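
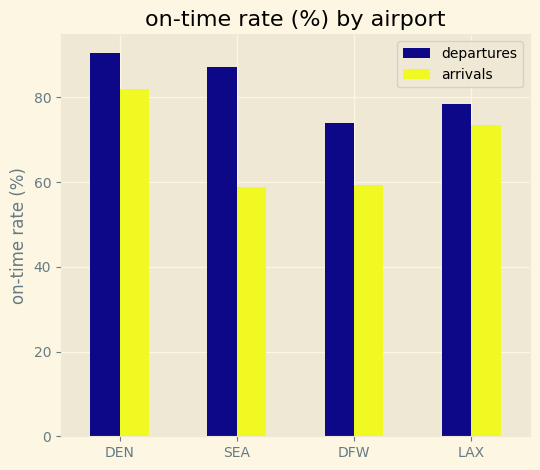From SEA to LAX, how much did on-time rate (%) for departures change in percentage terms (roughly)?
SEA ≈ 90, LAX ≈ 80; (80 − 90) / 90 ≈ -11.1%.

≈ -11.1%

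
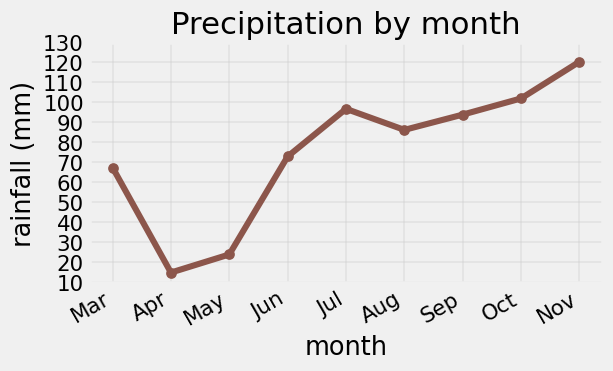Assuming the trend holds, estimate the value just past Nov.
Last three: 90, 100, 120 → slope ≈ 15/step → next ≈ 135.

≈ 135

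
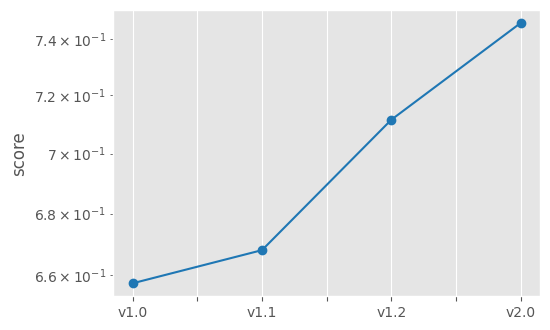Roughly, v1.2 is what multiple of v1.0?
v1.2 ≈ 0.71, v1.0 ≈ 0.66; 0.71/0.66 ≈ 1.08.

≈ 1.08×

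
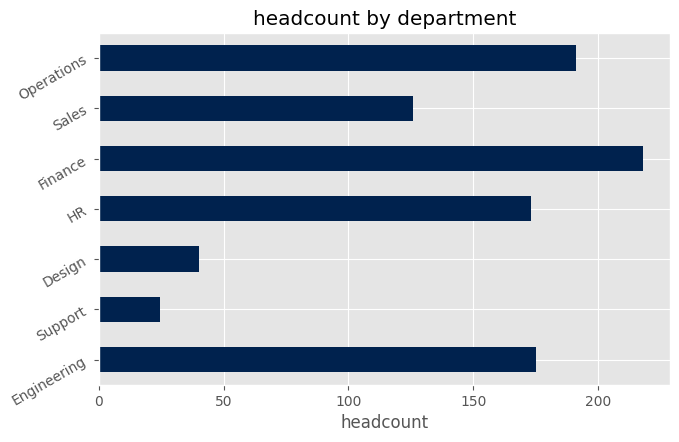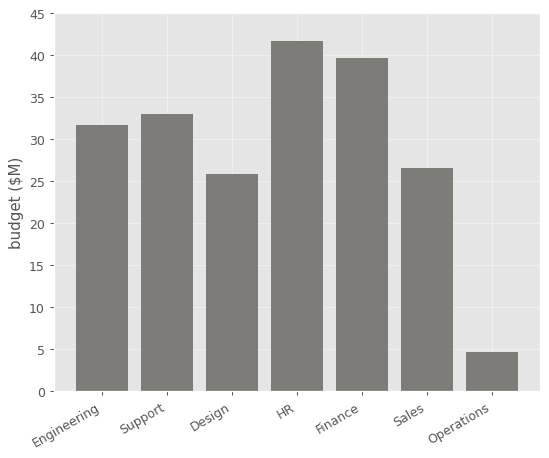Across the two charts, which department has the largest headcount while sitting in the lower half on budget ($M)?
Chart 2 median budget ($M) ≈ 30; below-median departments: Design, Sales, Operations. Among those, Operations has the highest headcount (≈ 200).

Operations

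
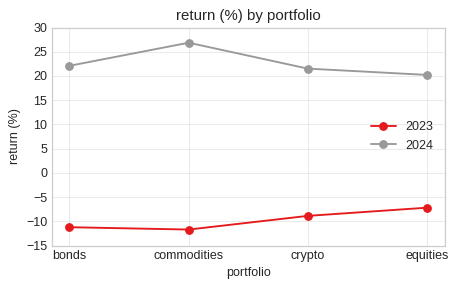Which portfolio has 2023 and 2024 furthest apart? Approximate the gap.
commodities: 2023 ≈ -10, 2024 ≈ 25 → gap ≈ 35. Next-largest (bonds) is only ≈ 30.

commodities, ≈ 35 %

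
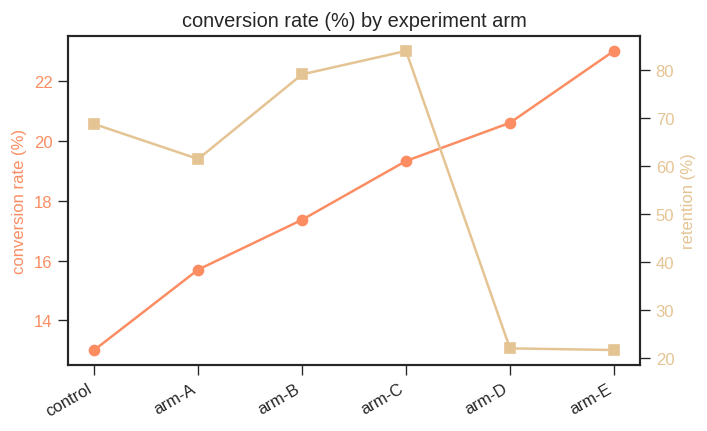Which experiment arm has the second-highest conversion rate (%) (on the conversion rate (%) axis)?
Top 3 (on the conversion rate (%) axis): arm-E ≈ 23, arm-D ≈ 21, arm-C ≈ 19.

arm-D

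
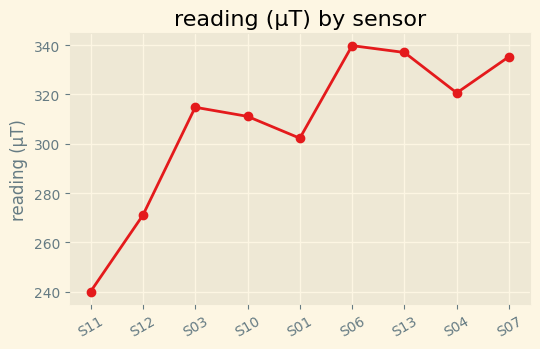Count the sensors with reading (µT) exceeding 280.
7

Above 280: S03, S10, S01, S06, S13, S04, S07.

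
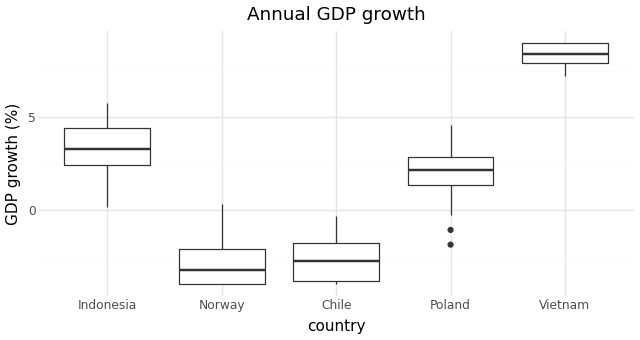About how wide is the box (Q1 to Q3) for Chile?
≈ 2

Q3 ≈ -2, Q1 ≈ -4; IQR ≈ 2.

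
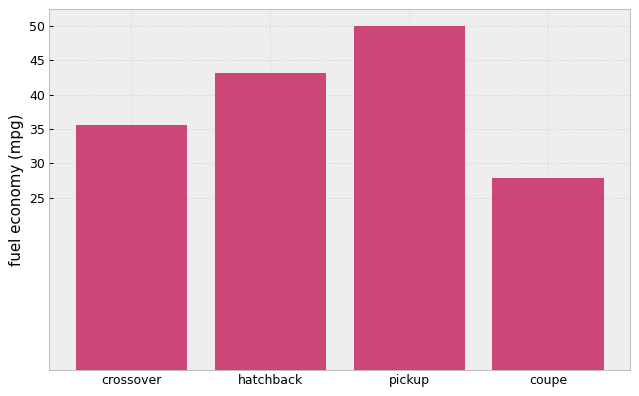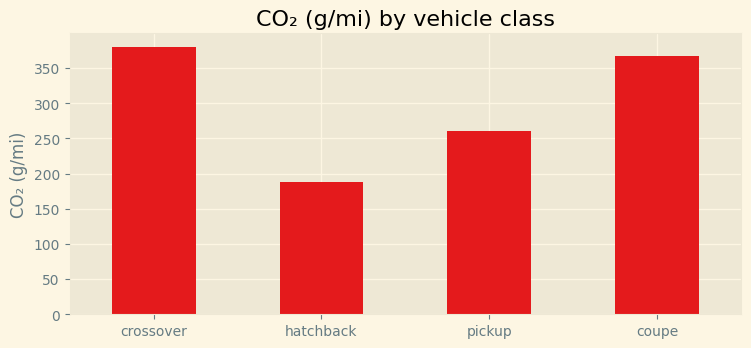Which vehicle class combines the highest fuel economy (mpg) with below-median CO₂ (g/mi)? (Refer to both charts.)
Chart 2 median CO₂ (g/mi) ≈ 300; below-median vehicle classes: hatchback, pickup. Among those, pickup has the highest fuel economy (mpg) (≈ 50).

pickup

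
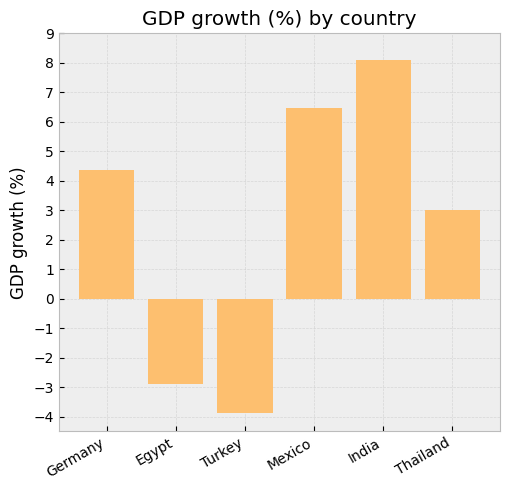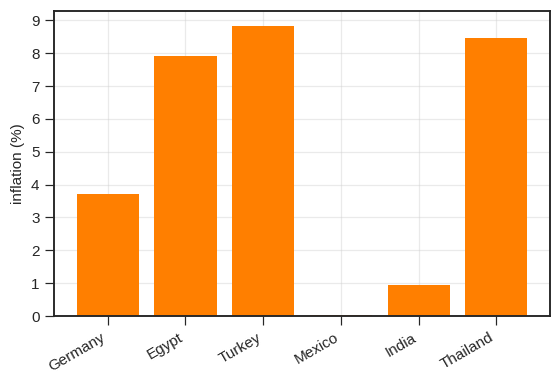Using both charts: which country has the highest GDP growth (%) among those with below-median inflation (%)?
Chart 2 median inflation (%) ≈ 6; below-median countries: Germany, Mexico, India. Among those, India has the highest GDP growth (%) (≈ 8).

India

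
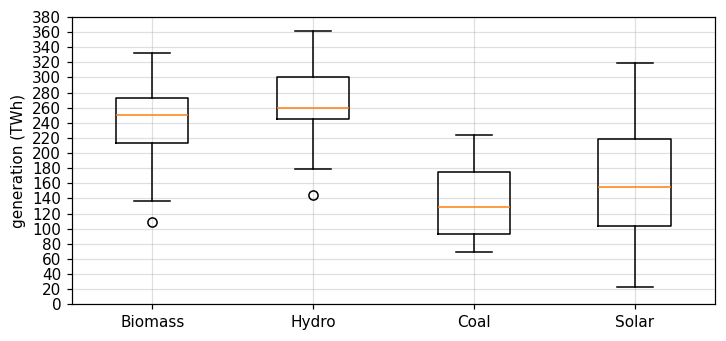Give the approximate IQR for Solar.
Q3 ≈ 220, Q1 ≈ 100; IQR ≈ 120.

≈ 120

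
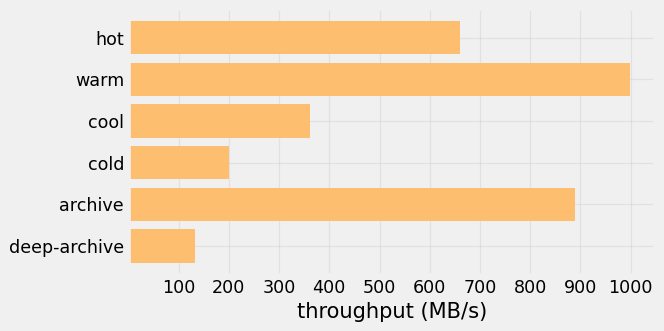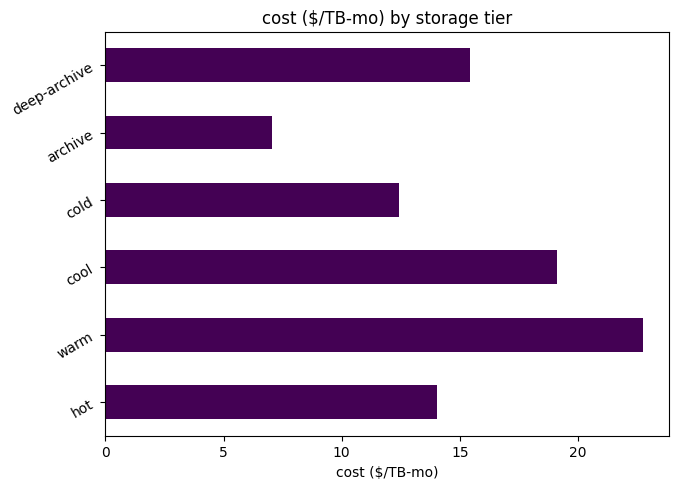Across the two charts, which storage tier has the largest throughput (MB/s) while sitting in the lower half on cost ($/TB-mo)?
Chart 2 median cost ($/TB-mo) ≈ 15; below-median storage tiers: hot, cold, archive. Among those, archive has the highest throughput (MB/s) (≈ 900).

archive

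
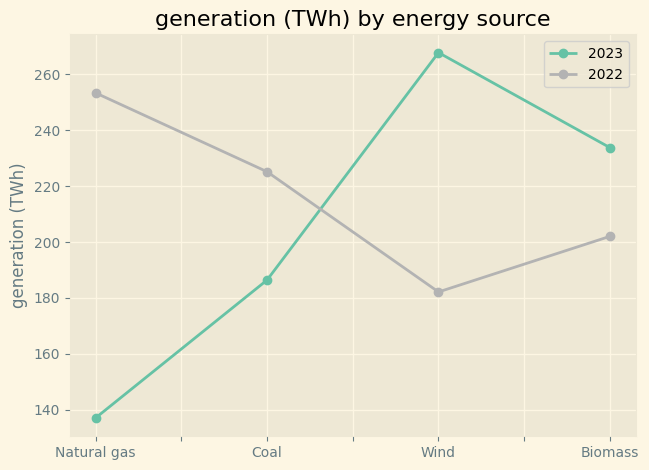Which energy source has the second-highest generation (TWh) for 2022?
Top 3 for 2022: Natural gas ≈ 260, Coal ≈ 220, Biomass ≈ 200.

Coal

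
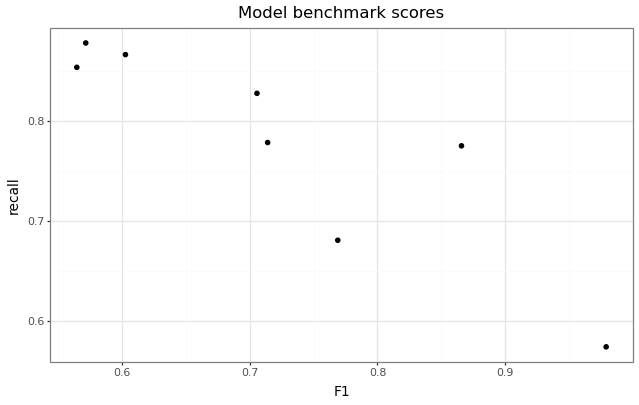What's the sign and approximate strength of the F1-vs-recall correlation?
Points are negatively correlated; strong (|r| ≈ 0.9).

negative, strong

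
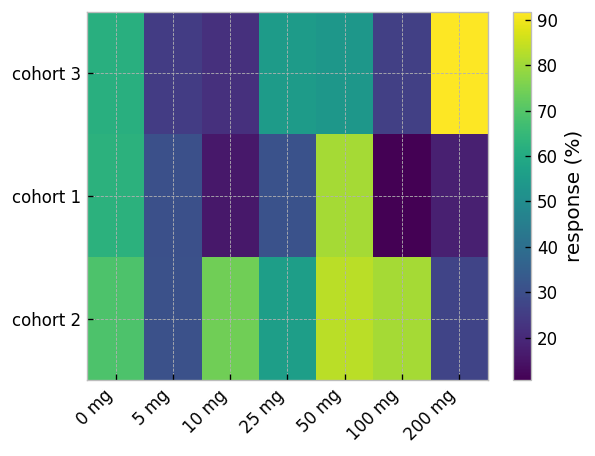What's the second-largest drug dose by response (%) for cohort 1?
0 mg

Top 3 for cohort 1: 50 mg ≈ 80, 0 mg ≈ 60, 25 mg ≈ 30.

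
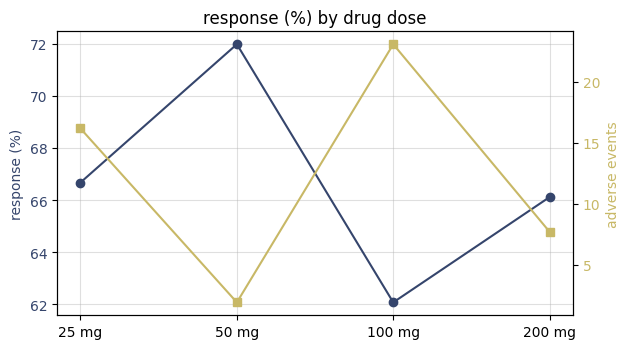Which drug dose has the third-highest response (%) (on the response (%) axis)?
Top 4 (on the response (%) axis): 50 mg ≈ 72, 25 mg ≈ 67, 200 mg ≈ 66, 100 mg ≈ 62.

200 mg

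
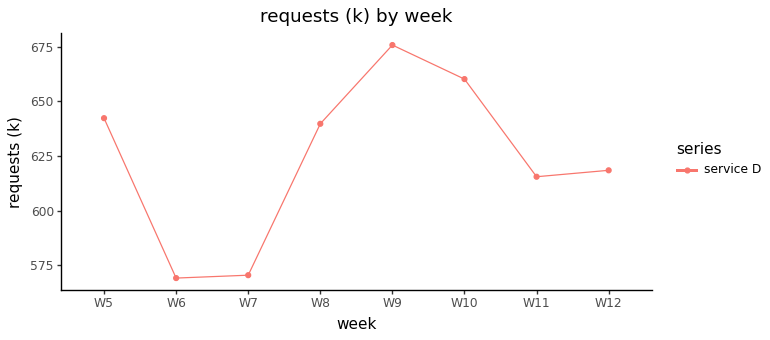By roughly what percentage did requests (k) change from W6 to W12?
≈ +8.8%

W6 ≈ 570, W12 ≈ 620; (620 − 570) / 570 ≈ +8.8%.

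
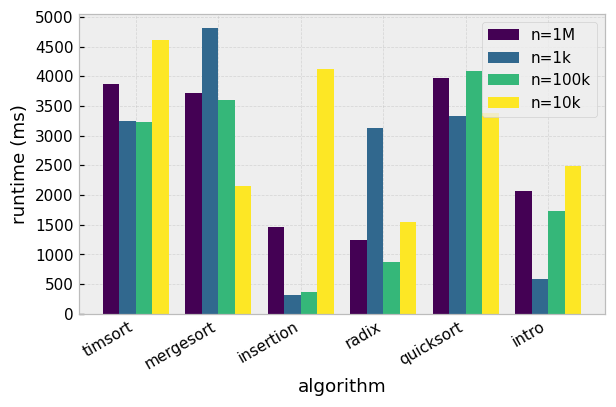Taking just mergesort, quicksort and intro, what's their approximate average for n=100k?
(3500 + 4000 + 1500) / 3 ≈ 3000.

≈ 3000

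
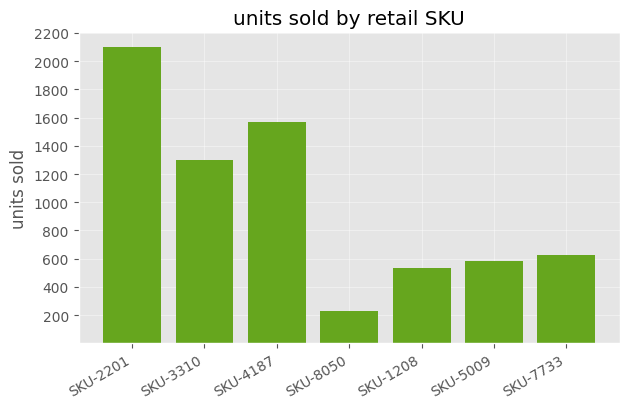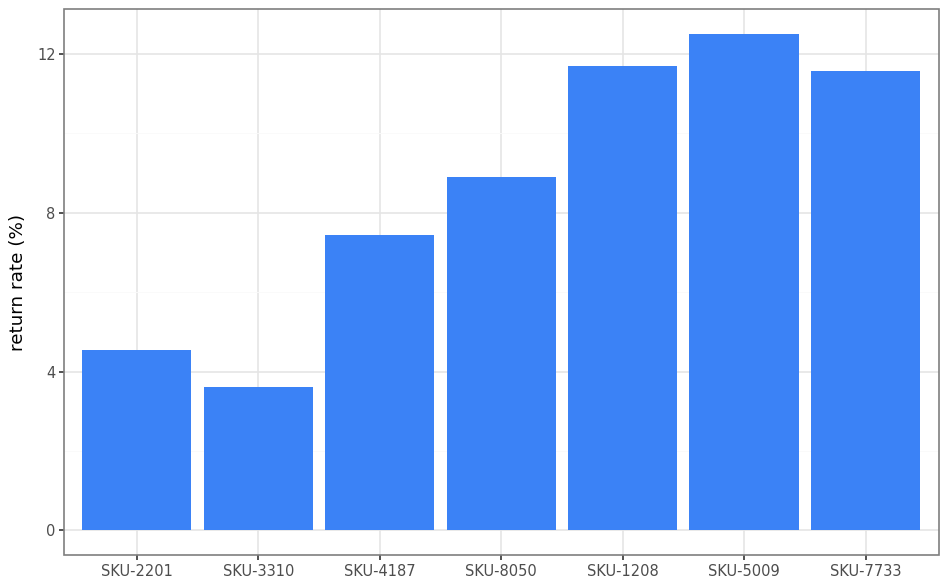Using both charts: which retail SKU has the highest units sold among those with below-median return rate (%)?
SKU-2201

Chart 2 median return rate (%) ≈ 8; below-median retail SKUs: SKU-2201, SKU-3310, SKU-4187. Among those, SKU-2201 has the highest units sold (≈ 2000).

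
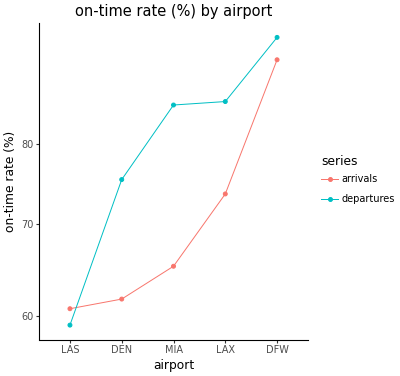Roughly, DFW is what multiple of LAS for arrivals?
≈ 1.5×

DFW ≈ 90, LAS ≈ 60; 90/60 ≈ 1.5.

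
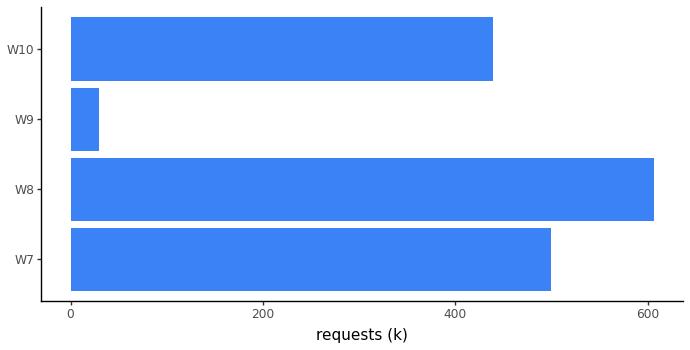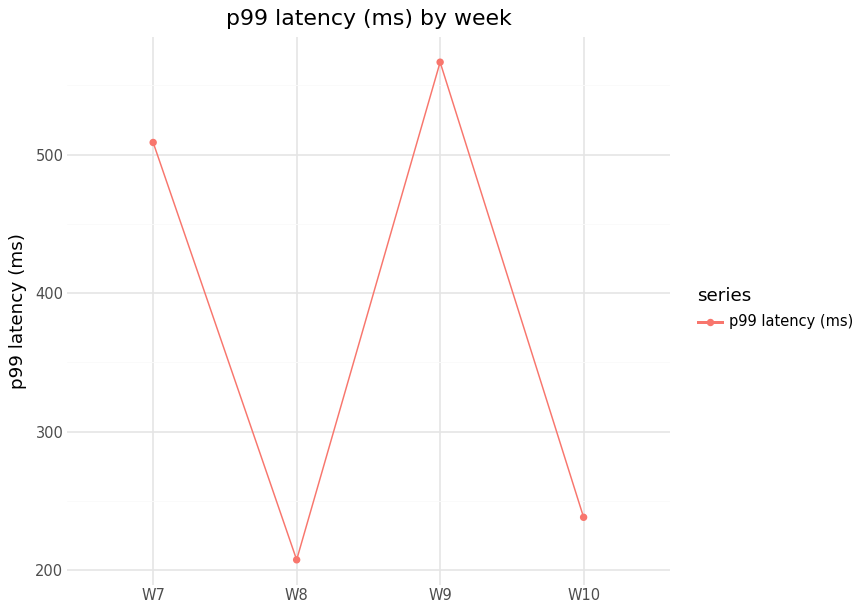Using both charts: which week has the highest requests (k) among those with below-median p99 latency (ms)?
Chart 2 median p99 latency (ms) ≈ 400; below-median weeks: W8, W10. Among those, W8 has the highest requests (k) (≈ 600).

W8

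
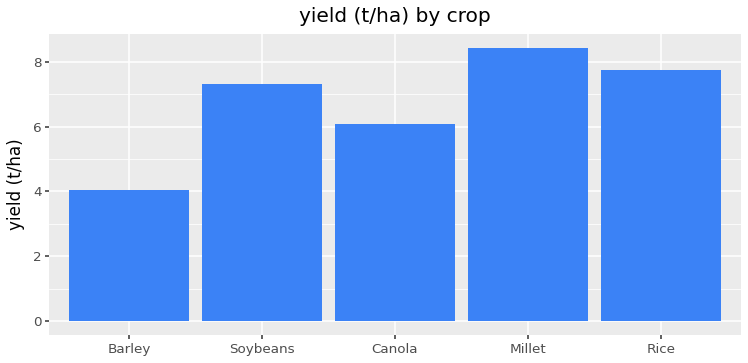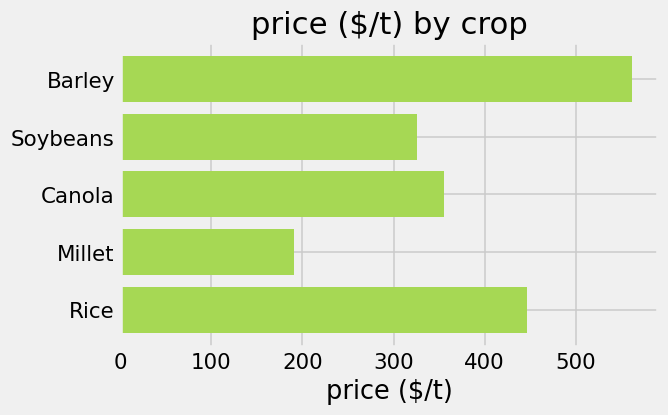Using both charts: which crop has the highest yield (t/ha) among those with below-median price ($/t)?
Millet

Chart 2 median price ($/t) ≈ 400; below-median crops: Soybeans, Millet. Among those, Millet has the highest yield (t/ha) (≈ 8).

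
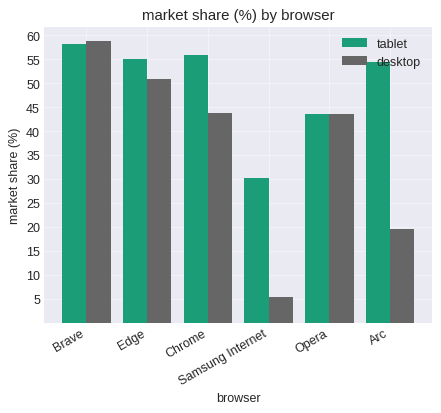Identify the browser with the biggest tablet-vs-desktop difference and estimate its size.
Arc: tablet ≈ 55, desktop ≈ 20 → gap ≈ 35. Next-largest (Samsung Internet) is only ≈ 25.

Arc, ≈ 35 %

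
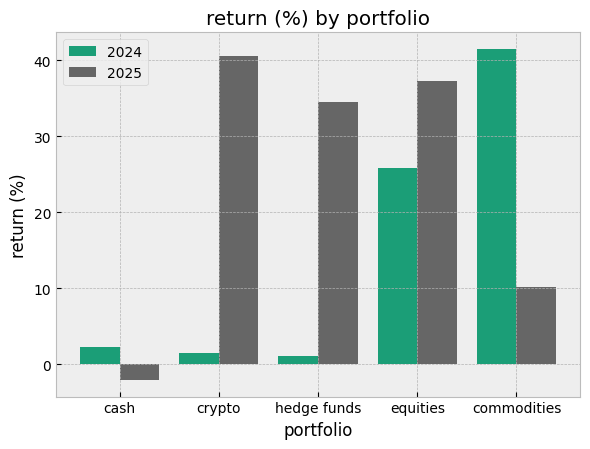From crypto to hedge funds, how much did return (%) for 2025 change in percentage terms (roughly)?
crypto ≈ 40, hedge funds ≈ 35; (35 − 40) / 40 ≈ -12.5%.

≈ -12.5%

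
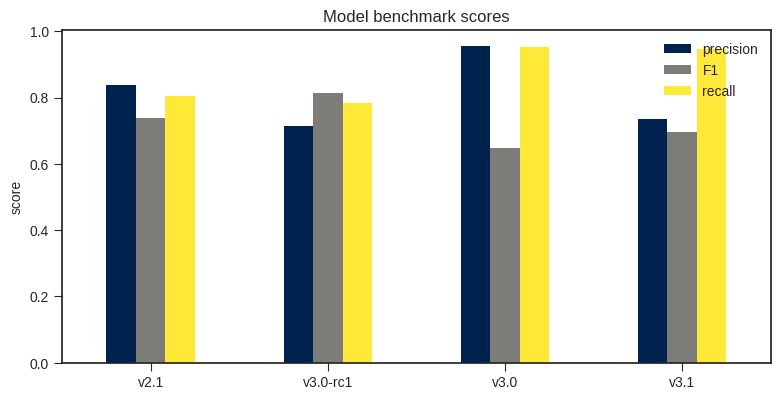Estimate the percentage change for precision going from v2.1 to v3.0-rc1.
≈ -12.5%

v2.1 ≈ 0.8, v3.0-rc1 ≈ 0.7; (0.7 − 0.8) / 0.8 ≈ -12.5%.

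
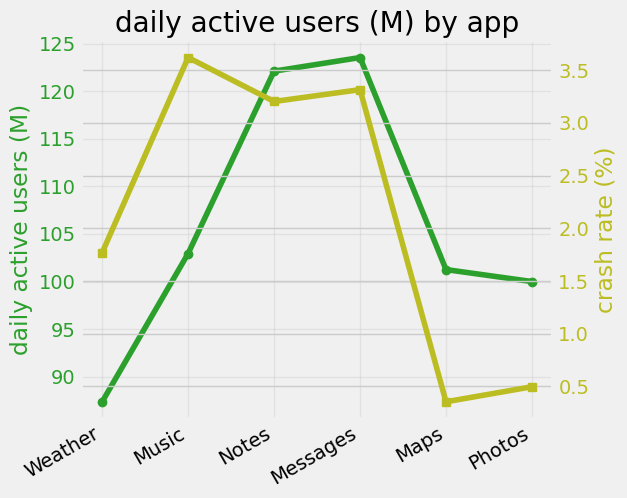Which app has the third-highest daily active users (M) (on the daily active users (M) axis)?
Music

Top 4 (on the daily active users (M) axis): Messages ≈ 125, Notes ≈ 120, Music ≈ 105, Maps ≈ 100.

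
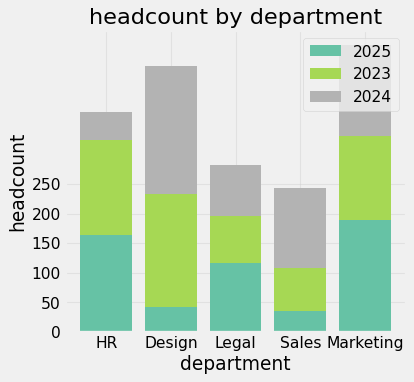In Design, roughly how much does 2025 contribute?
≈ 50

2025 top ≈ 50, bottom ≈ 0; segment ≈ 50.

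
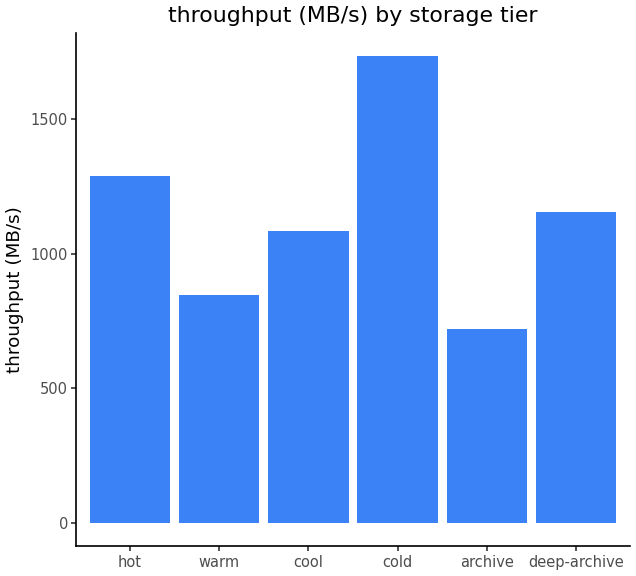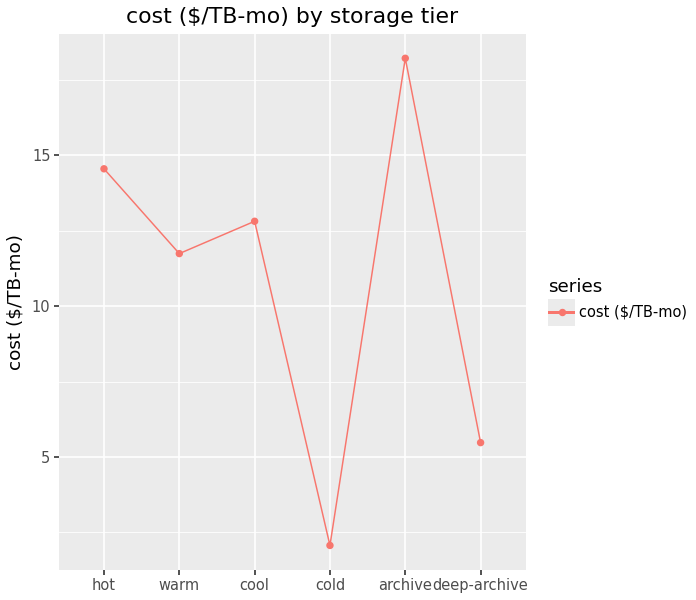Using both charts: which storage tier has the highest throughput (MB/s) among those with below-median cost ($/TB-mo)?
Chart 2 median cost ($/TB-mo) ≈ 12; below-median storage tiers: warm, cold, deep-archive. Among those, cold has the highest throughput (MB/s) (≈ 1800).

cold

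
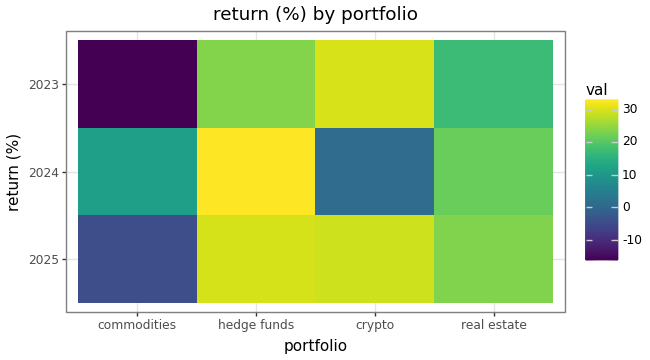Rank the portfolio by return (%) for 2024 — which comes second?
real estate

Top 3 for 2024: hedge funds ≈ 35, real estate ≈ 20, commodities ≈ 10.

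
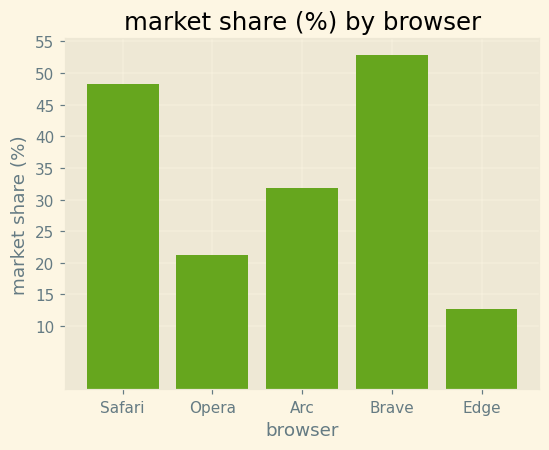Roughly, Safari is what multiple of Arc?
Safari ≈ 50, Arc ≈ 30; 50/30 ≈ 1.67.

≈ 1.67×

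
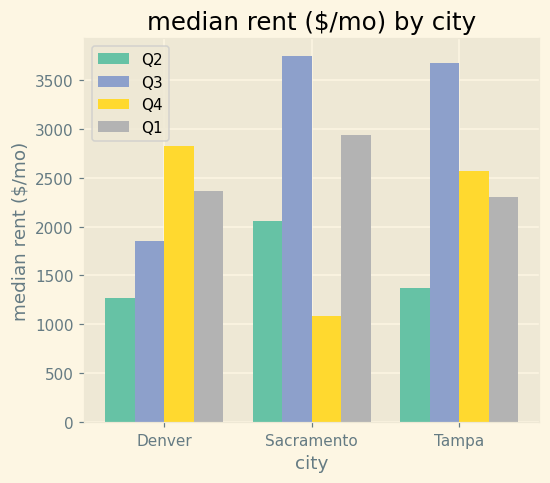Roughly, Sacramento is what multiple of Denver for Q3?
≈ 1.75×

Sacramento ≈ 3500, Denver ≈ 2000; 3500/2000 ≈ 1.75.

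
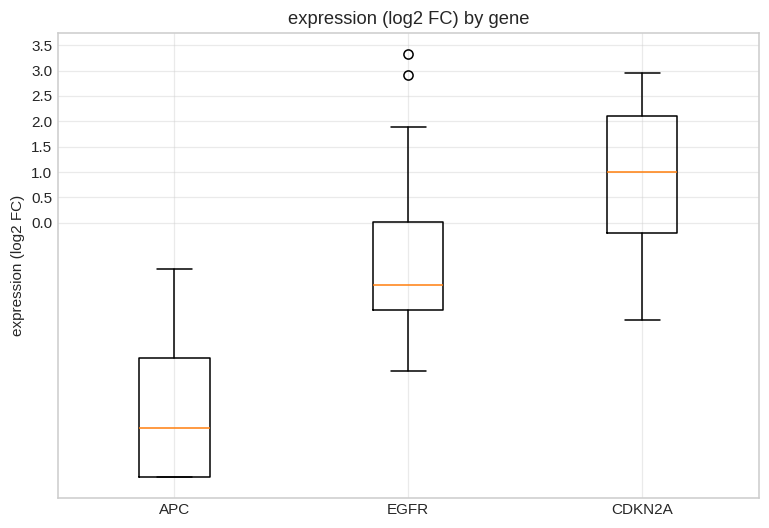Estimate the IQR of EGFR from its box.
≈ 1.5

Q3 ≈ 0.0, Q1 ≈ -1.5; IQR ≈ 1.5.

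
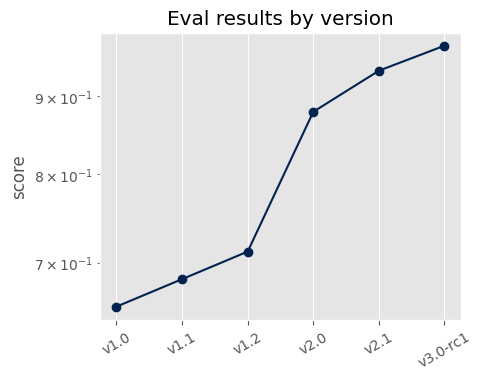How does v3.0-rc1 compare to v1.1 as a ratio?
≈ 1.36×

v3.0-rc1 ≈ 0.95, v1.1 ≈ 0.70; 0.95/0.70 ≈ 1.36.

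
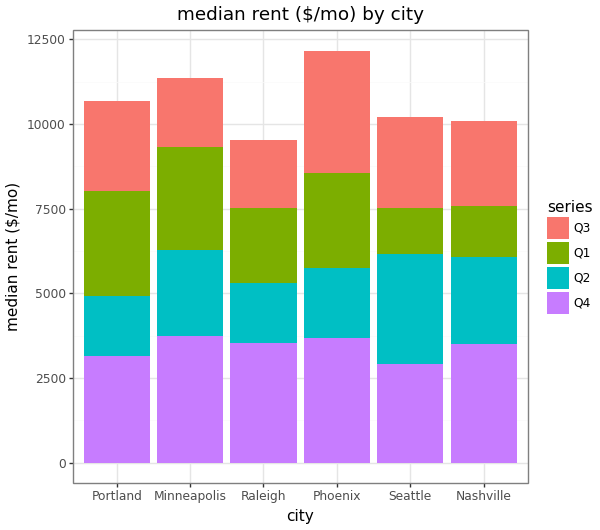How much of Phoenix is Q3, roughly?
≈ 4000

Q3 top ≈ 12000, bottom ≈ 8000; segment ≈ 4000.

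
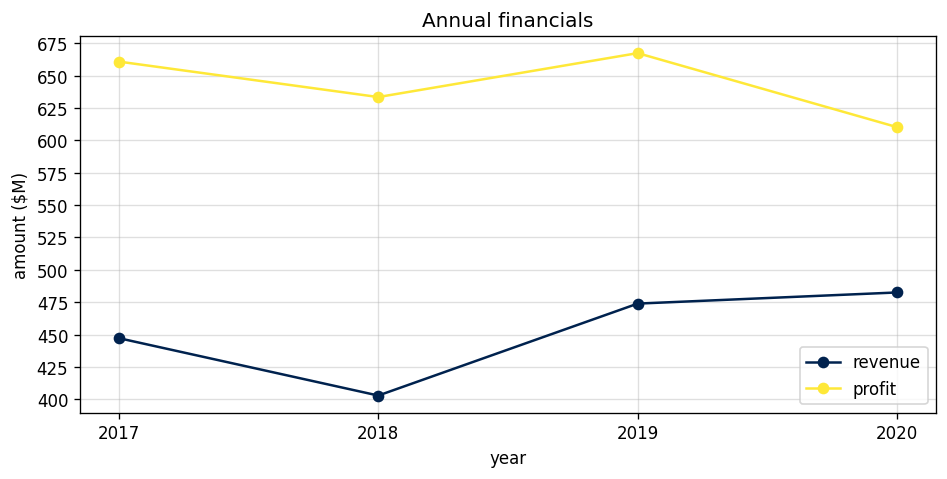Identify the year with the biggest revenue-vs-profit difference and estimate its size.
2018, ≈ 225 $M

2018: revenue ≈ 400, profit ≈ 625 → gap ≈ 225. Next-largest (2017) is only ≈ 200.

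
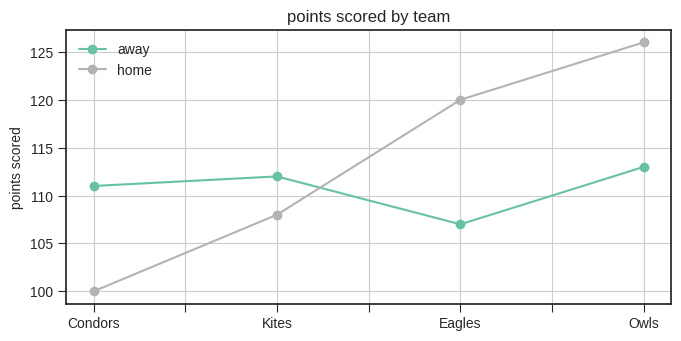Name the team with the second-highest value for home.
Eagles

Top 3 for home: Owls ≈ 125, Eagles ≈ 120, Kites ≈ 110.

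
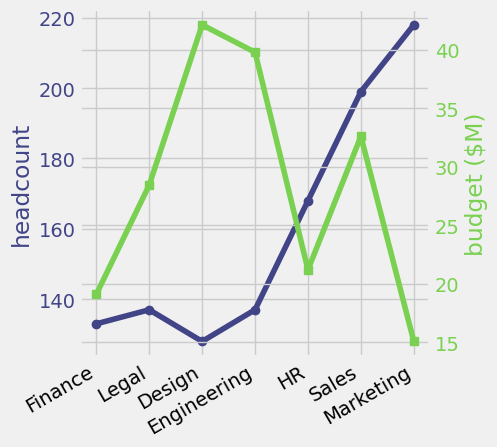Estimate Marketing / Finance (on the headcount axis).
≈ 1.69×

Marketing ≈ 220, Finance ≈ 130; 220/130 ≈ 1.69.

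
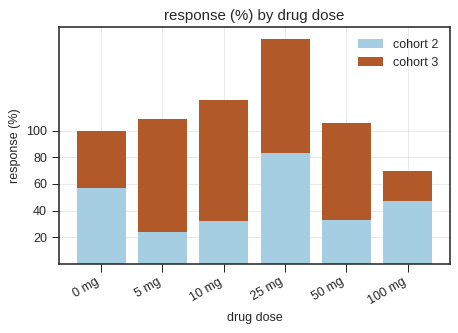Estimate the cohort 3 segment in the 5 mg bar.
≈ 80

cohort 3 top ≈ 100, bottom ≈ 20; segment ≈ 80.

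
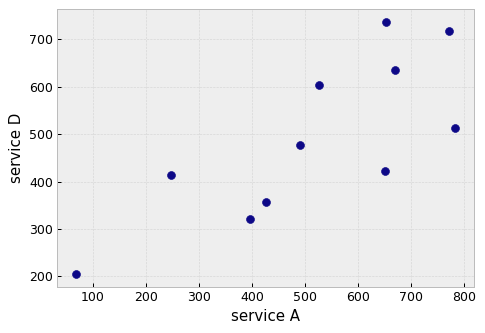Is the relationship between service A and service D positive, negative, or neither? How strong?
positive, strong

Points are positively correlated; strong (|r| ≈ 0.8).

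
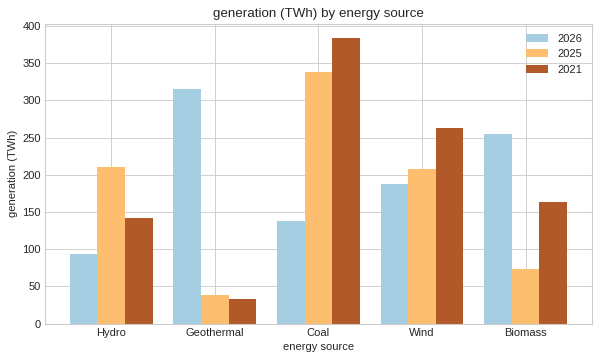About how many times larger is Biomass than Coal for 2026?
Biomass ≈ 250, Coal ≈ 150; 250/150 ≈ 1.67.

≈ 1.67×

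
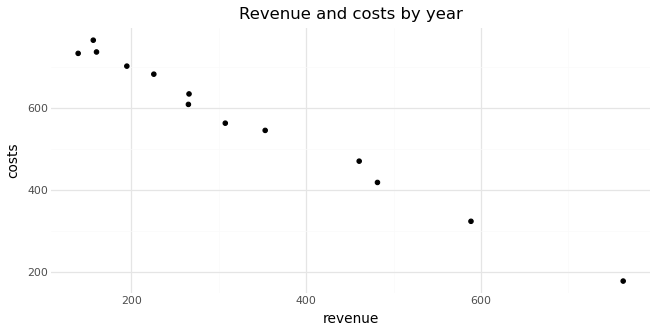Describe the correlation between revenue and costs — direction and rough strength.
Points are negatively correlated; strong (|r| ≈ 1.0).

negative, strong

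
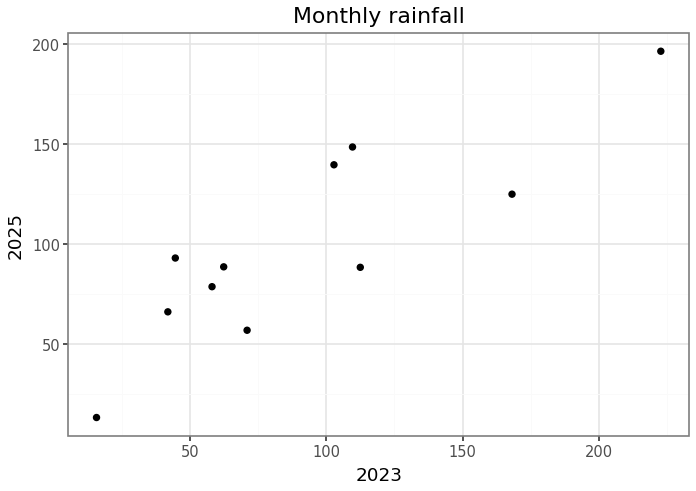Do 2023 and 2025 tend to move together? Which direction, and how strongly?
positive, strong

Points are positively correlated; strong (|r| ≈ 0.9).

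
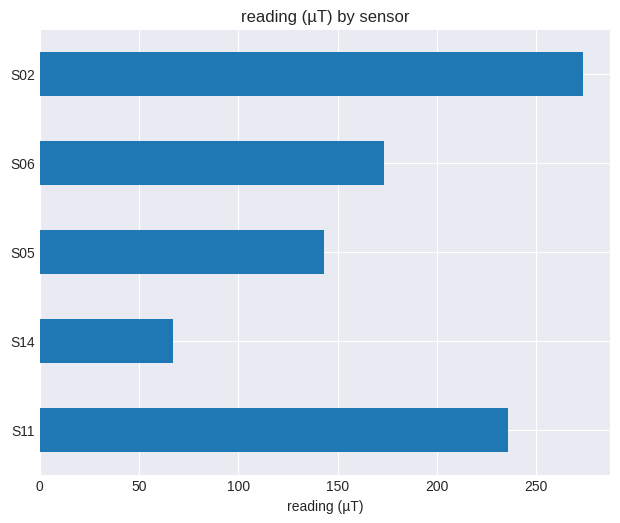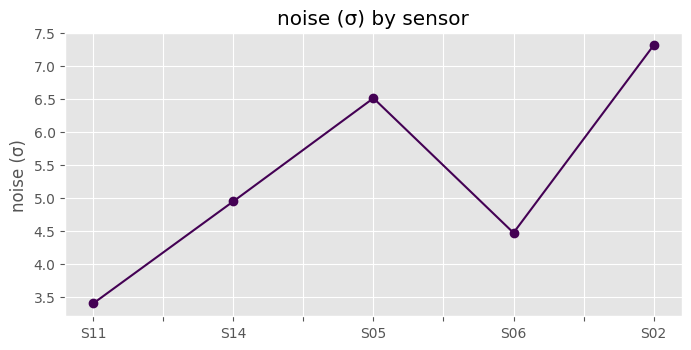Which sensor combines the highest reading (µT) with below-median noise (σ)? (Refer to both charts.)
S11

Chart 2 median noise (σ) ≈ 5; below-median sensors: S11, S06. Among those, S11 has the highest reading (µT) (≈ 250).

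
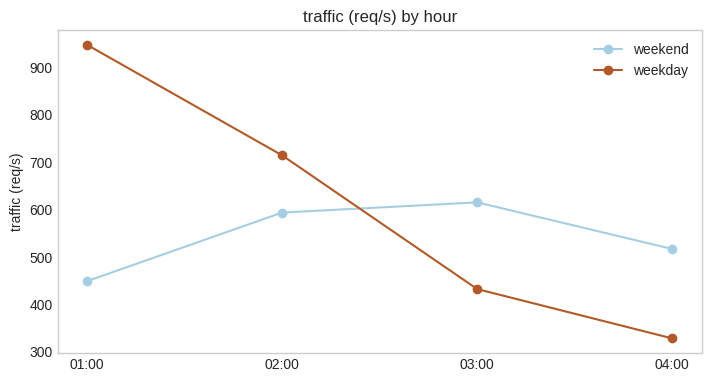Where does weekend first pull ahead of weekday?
03:00

02:00: weekend ≈ 600 vs weekday ≈ 700 (not yet); 03:00: weekend ≈ 600 vs weekday ≈ 400 (first crossover).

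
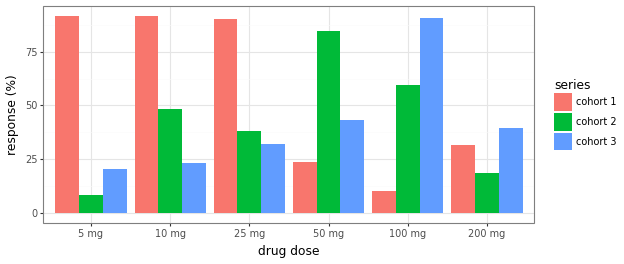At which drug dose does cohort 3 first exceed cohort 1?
50 mg

25 mg: cohort 3 ≈ 30 vs cohort 1 ≈ 90 (not yet); 50 mg: cohort 3 ≈ 40 vs cohort 1 ≈ 20 (first crossover).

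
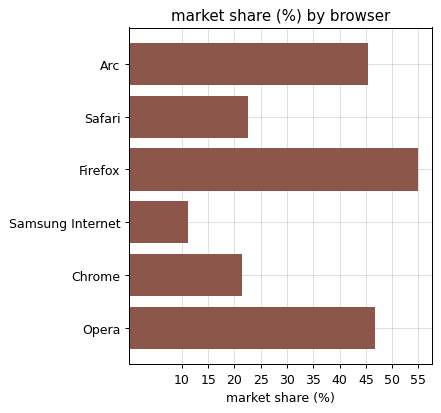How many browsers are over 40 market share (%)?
3

Above 40: Arc, Firefox, Opera.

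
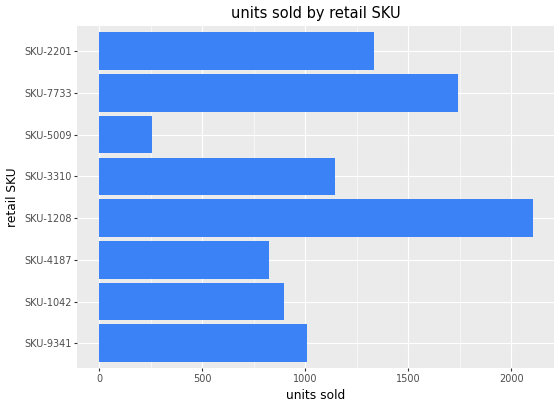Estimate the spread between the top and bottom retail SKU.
Max SKU-1208 ≈ 2200, min SKU-5009 ≈ 200; range ≈ 2000.

≈ 2000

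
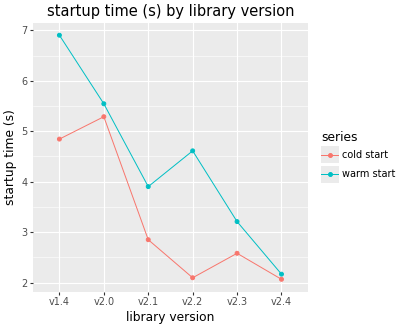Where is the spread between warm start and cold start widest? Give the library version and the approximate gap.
v2.2: warm start ≈ 4.5, cold start ≈ 2.0 → gap ≈ 2.5. Next-largest (v1.4) is only ≈ 2.0.

v2.2, ≈ 2.5 s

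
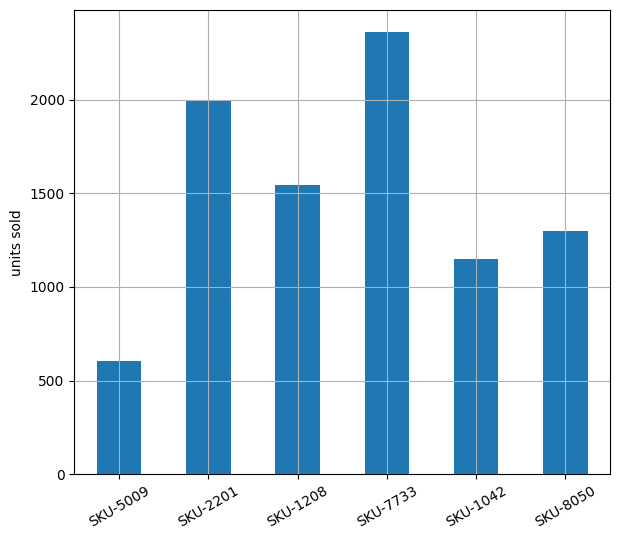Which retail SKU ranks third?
Top 4: SKU-7733 ≈ 2400, SKU-2201 ≈ 2000, SKU-1208 ≈ 1600, SKU-8050 ≈ 1200.

SKU-1208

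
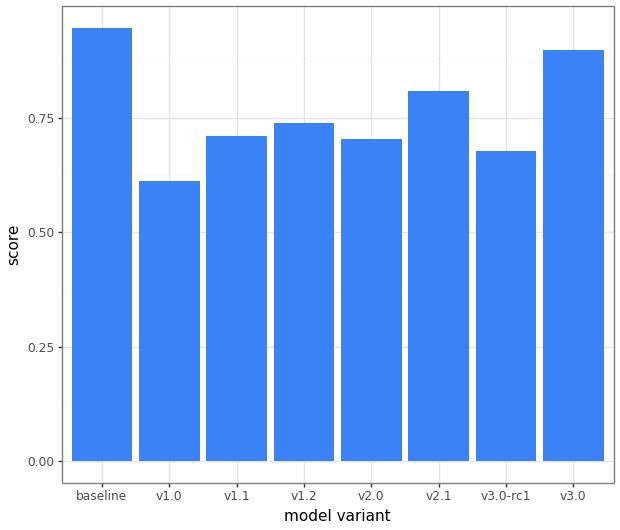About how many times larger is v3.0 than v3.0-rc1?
≈ 1.29×

v3.0 ≈ 0.9, v3.0-rc1 ≈ 0.7; 0.9/0.7 ≈ 1.29.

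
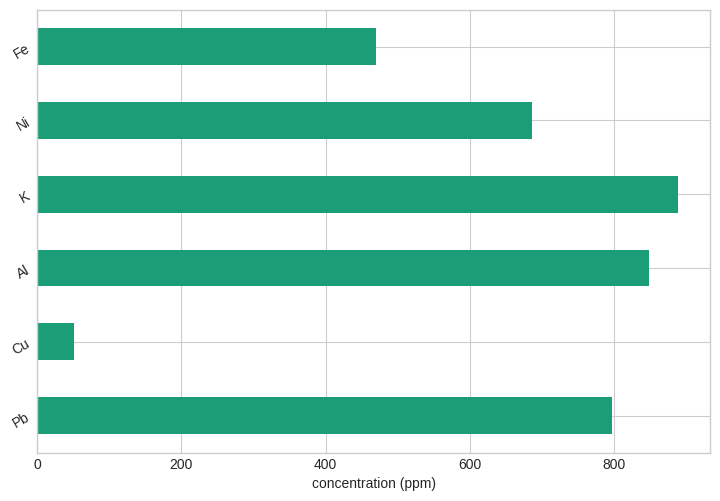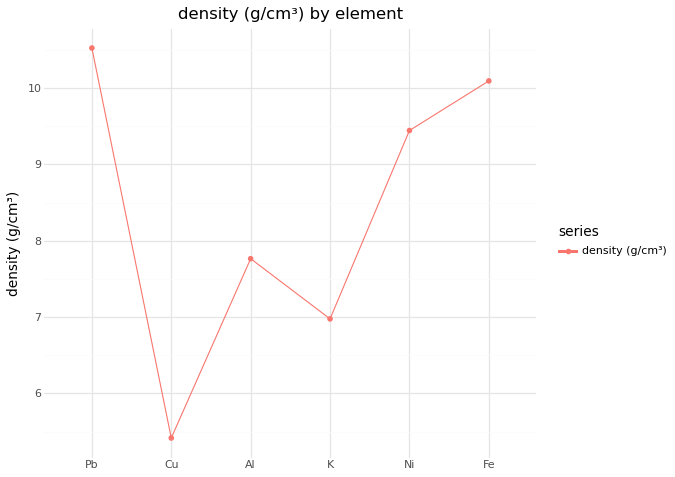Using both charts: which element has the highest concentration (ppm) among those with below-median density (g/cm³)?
K

Chart 2 median density (g/cm³) ≈ 9; below-median elements: Cu, Al, K. Among those, K has the highest concentration (ppm) (≈ 900).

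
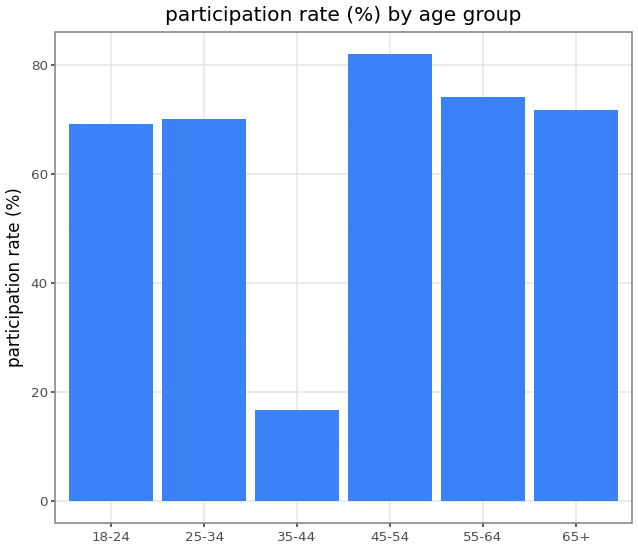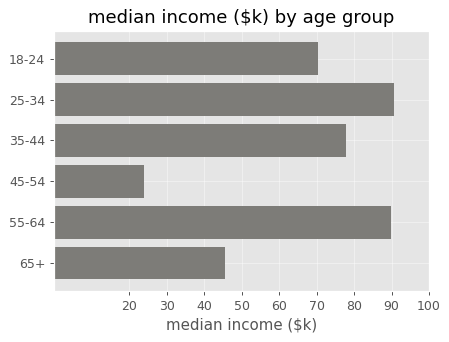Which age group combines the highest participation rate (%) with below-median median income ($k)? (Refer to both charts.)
Chart 2 median median income ($k) ≈ 70; below-median age groups: 18-24, 45-54, 65+. Among those, 45-54 has the highest participation rate (%) (≈ 80).

45-54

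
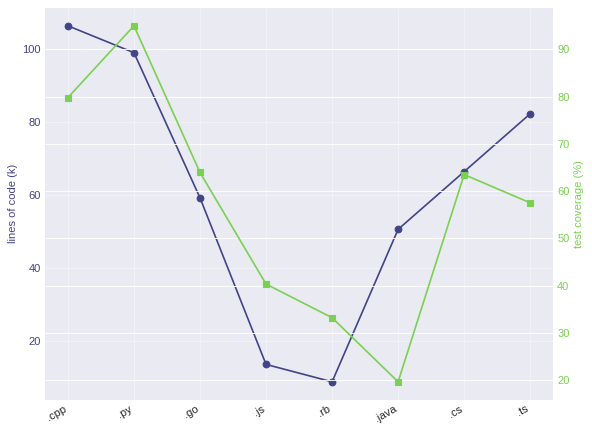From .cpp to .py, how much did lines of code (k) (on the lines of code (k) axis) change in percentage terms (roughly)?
≈ -9.1%

.cpp ≈ 110, .py ≈ 100; (100 − 110) / 110 ≈ -9.1%.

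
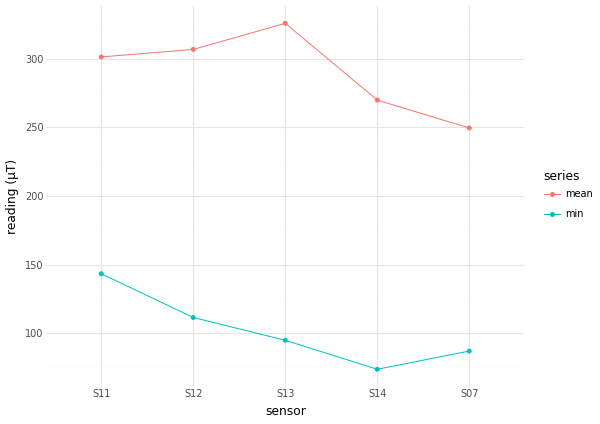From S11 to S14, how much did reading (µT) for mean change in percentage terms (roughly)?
≈ -8.3%

S11 ≈ 300, S14 ≈ 275; (275 − 300) / 300 ≈ -8.3%.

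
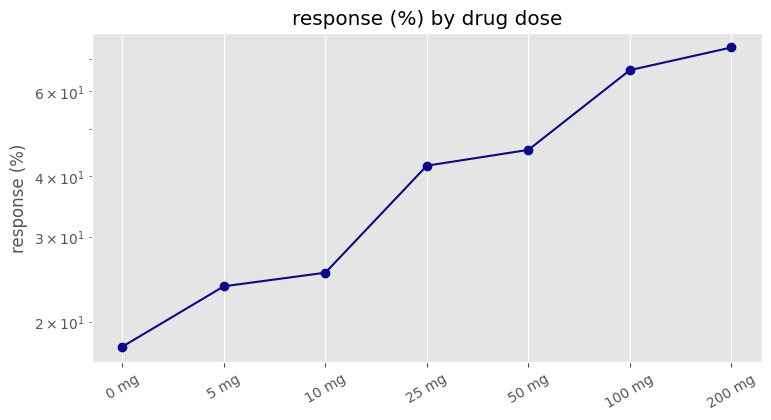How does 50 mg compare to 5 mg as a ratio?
≈ 1.8×

50 mg ≈ 45, 5 mg ≈ 25; 45/25 ≈ 1.8.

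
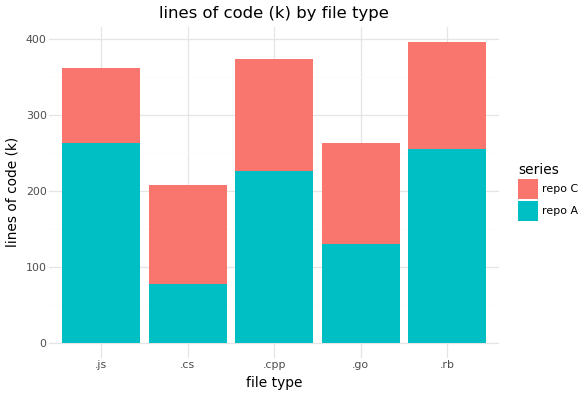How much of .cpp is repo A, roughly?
≈ 250

repo A top ≈ 250, bottom ≈ 0; segment ≈ 250.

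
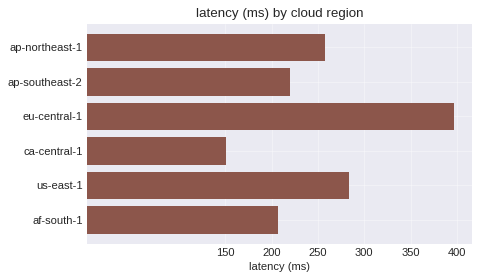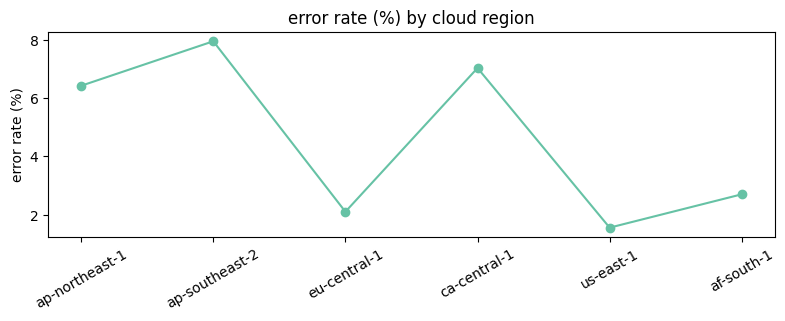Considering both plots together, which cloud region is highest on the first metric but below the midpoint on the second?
eu-central-1

Chart 2 median error rate (%) ≈ 5; below-median cloud regions: eu-central-1, us-east-1, af-south-1. Among those, eu-central-1 has the highest latency (ms) (≈ 400).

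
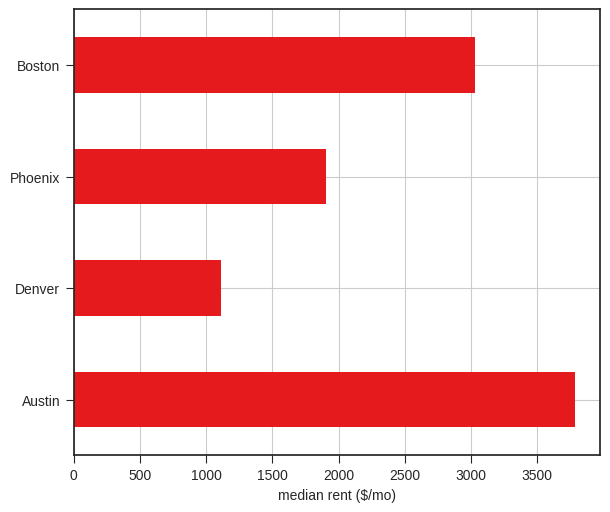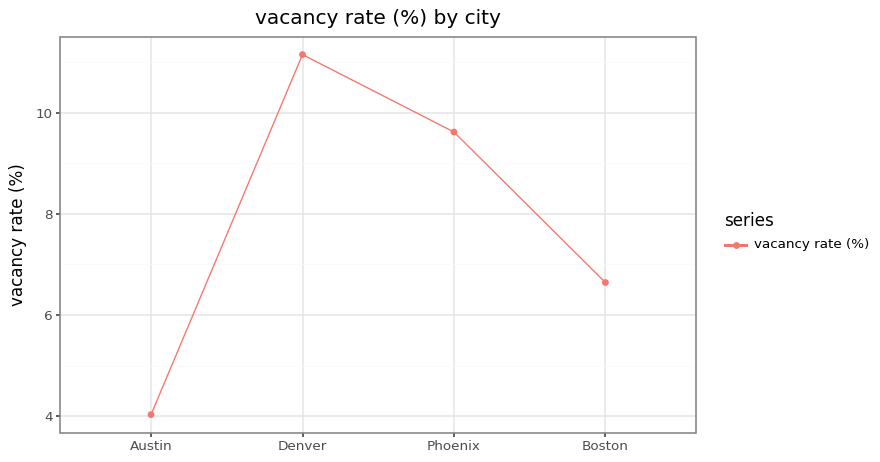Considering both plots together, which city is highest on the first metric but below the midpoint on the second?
Austin

Chart 2 median vacancy rate (%) ≈ 8; below-median cities: Austin, Boston. Among those, Austin has the highest median rent ($/mo) (≈ 4000).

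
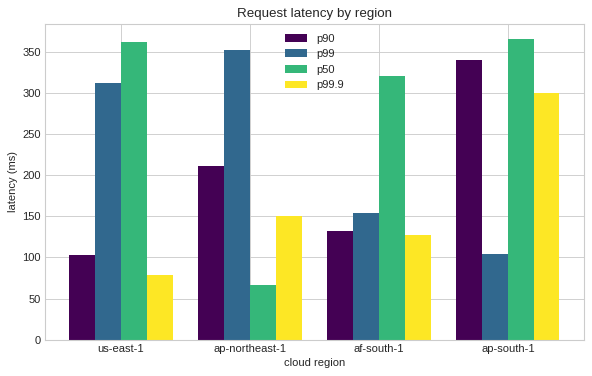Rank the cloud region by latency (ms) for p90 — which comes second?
ap-northeast-1

Top 3 for p90: ap-south-1 ≈ 350, ap-northeast-1 ≈ 200, af-south-1 ≈ 150.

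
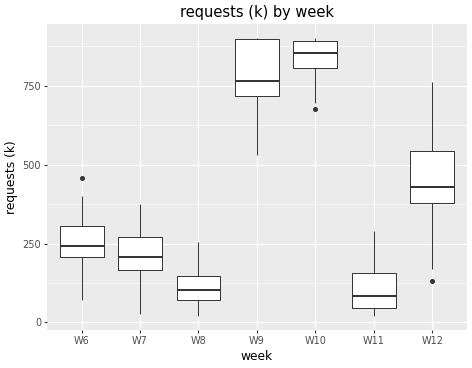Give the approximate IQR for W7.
Q3 ≈ 300, Q1 ≈ 200; IQR ≈ 100.

≈ 100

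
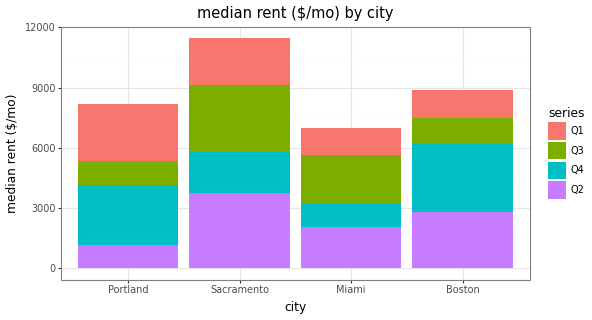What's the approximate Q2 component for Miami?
≈ 2000

Q2 top ≈ 2000, bottom ≈ 0; segment ≈ 2000.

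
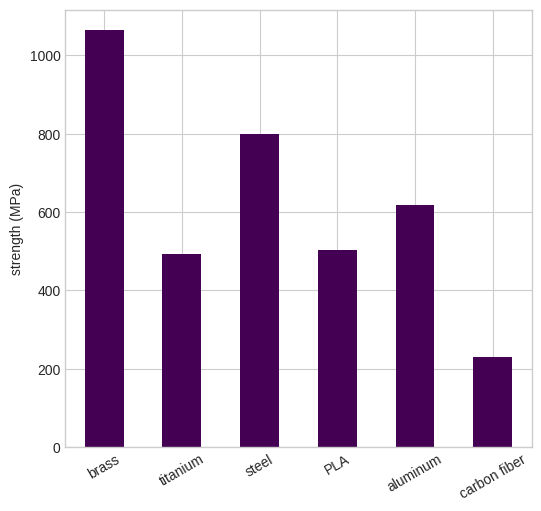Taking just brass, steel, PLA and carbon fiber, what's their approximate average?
≈ 650

(1100 + 800 + 500 + 200) / 4 ≈ 650.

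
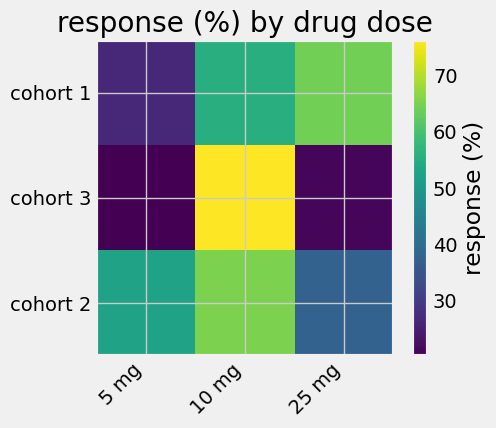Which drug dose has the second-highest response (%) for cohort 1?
Top 3 for cohort 1: 25 mg ≈ 65, 10 mg ≈ 55, 5 mg ≈ 25.

10 mg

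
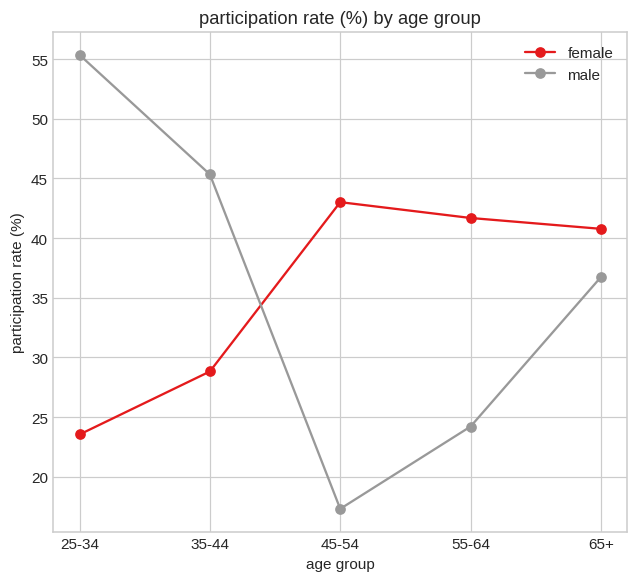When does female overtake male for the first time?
35-44: female ≈ 30 vs male ≈ 45 (not yet); 45-54: female ≈ 45 vs male ≈ 15 (first crossover).

45-54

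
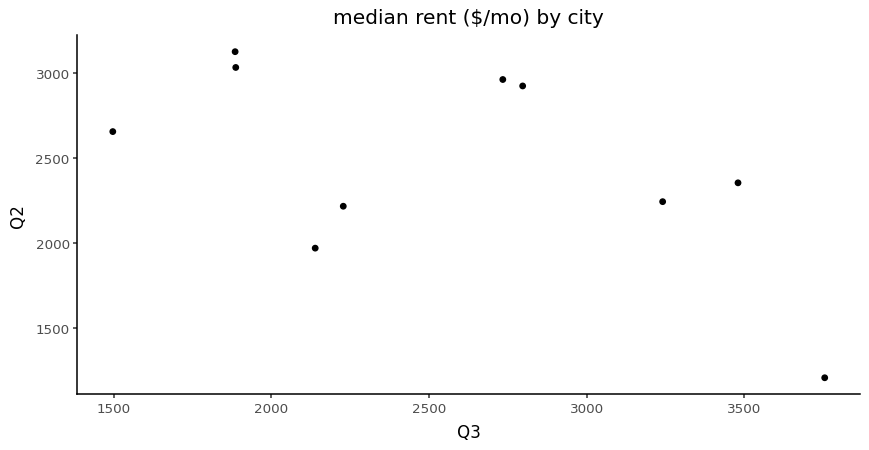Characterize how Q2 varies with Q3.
negative, moderate

Points are negatively correlated; moderate (|r| ≈ 0.6).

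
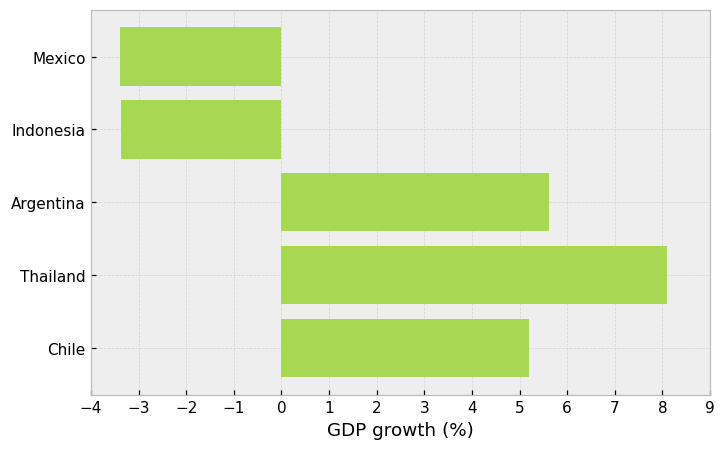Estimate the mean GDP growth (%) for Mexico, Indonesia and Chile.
(-3 + -3 + 5) / 3 ≈ 0.

≈ 0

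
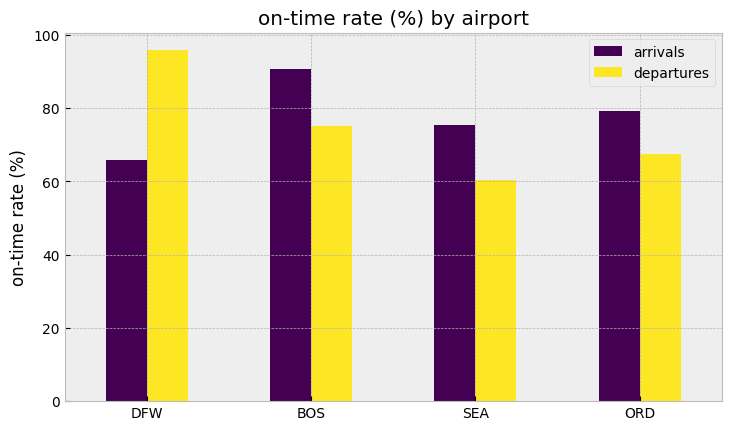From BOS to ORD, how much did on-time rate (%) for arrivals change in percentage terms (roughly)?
BOS ≈ 90, ORD ≈ 80; (80 − 90) / 90 ≈ -11.1%.

≈ -11.1%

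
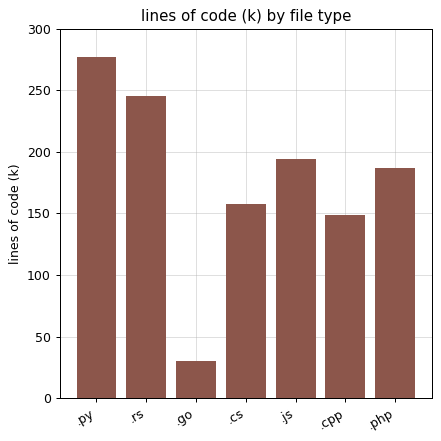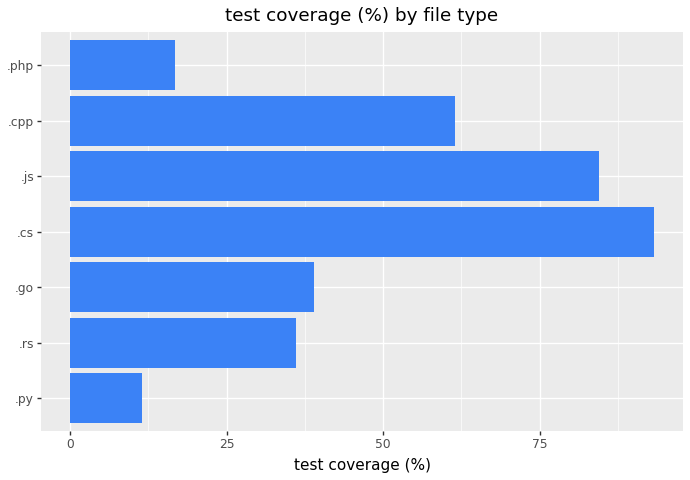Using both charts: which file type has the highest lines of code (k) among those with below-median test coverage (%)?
.py

Chart 2 median test coverage (%) ≈ 40; below-median file types: .py, .rs, .php. Among those, .py has the highest lines of code (k) (≈ 300).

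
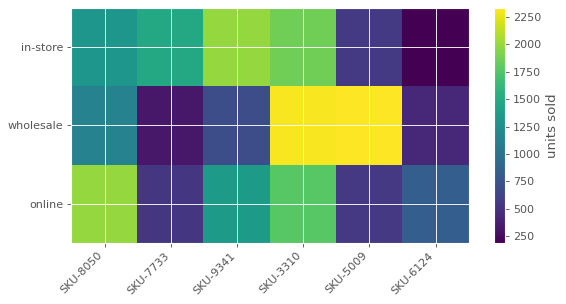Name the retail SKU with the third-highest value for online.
Top 4 for online: SKU-8050 ≈ 2000, SKU-3310 ≈ 1800, SKU-9341 ≈ 1400, SKU-6124 ≈ 800.

SKU-9341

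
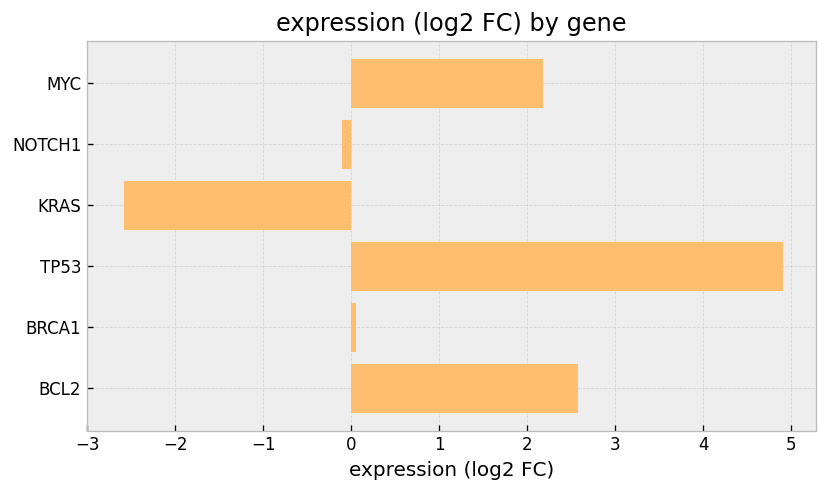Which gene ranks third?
Top 4: TP53 ≈ 5, BCL2 ≈ 3, MYC ≈ 2, BRCA1 ≈ 0.

MYC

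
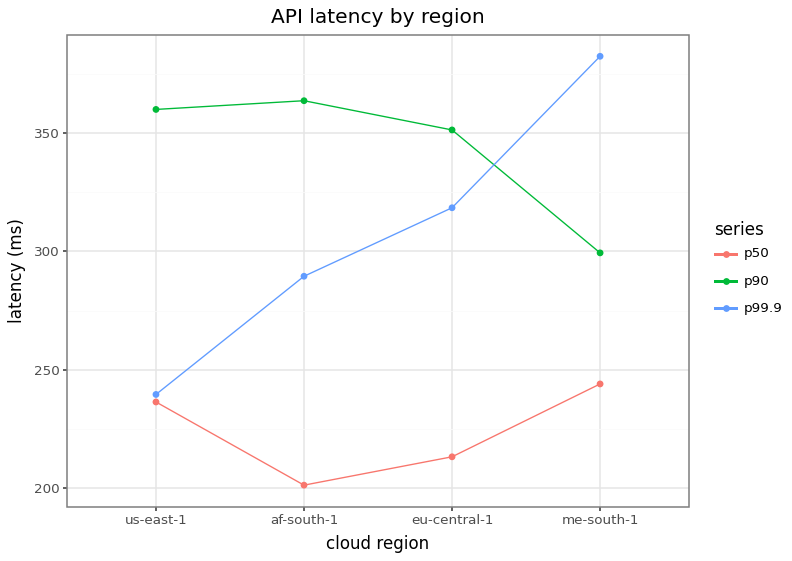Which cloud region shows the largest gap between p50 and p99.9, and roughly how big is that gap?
me-south-1, ≈ 140 ms

me-south-1: p50 ≈ 240, p99.9 ≈ 380 → gap ≈ 140. Next-largest (eu-central-1) is only ≈ 100.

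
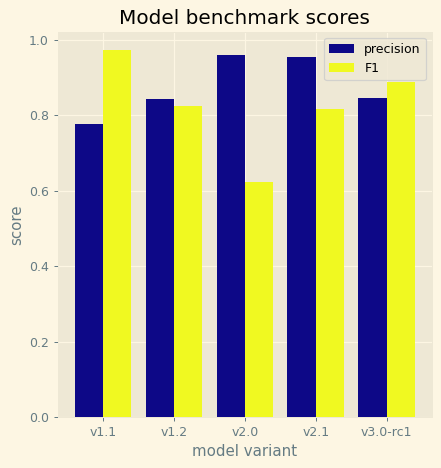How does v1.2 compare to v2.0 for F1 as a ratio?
v1.2 ≈ 0.8, v2.0 ≈ 0.6; 0.8/0.6 ≈ 1.33.

≈ 1.33×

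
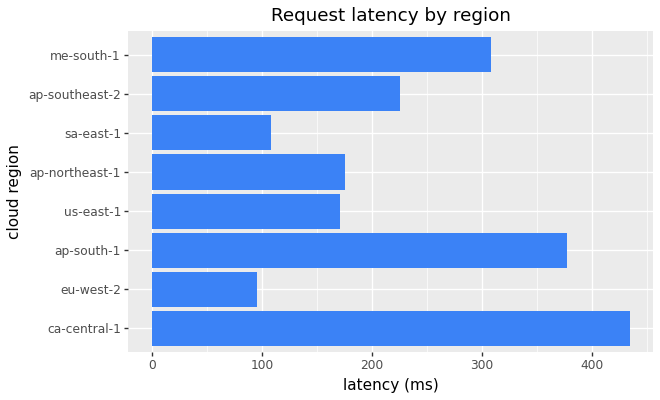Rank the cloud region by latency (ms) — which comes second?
ap-south-1

Top 3: ca-central-1 ≈ 450, ap-south-1 ≈ 400, me-south-1 ≈ 300.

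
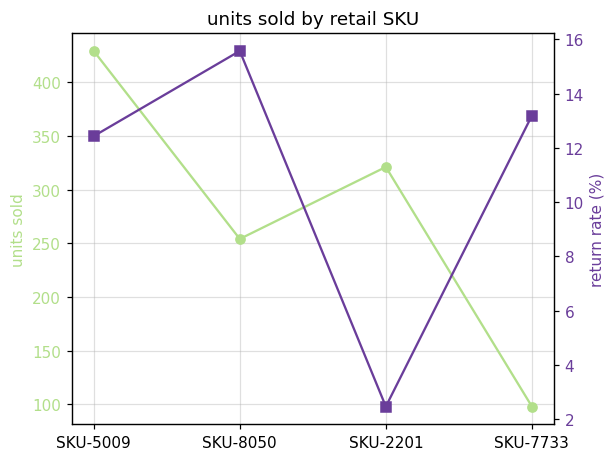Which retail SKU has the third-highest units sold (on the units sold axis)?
Top 4 (on the units sold axis): SKU-5009 ≈ 450, SKU-2201 ≈ 300, SKU-8050 ≈ 250, SKU-7733 ≈ 100.

SKU-8050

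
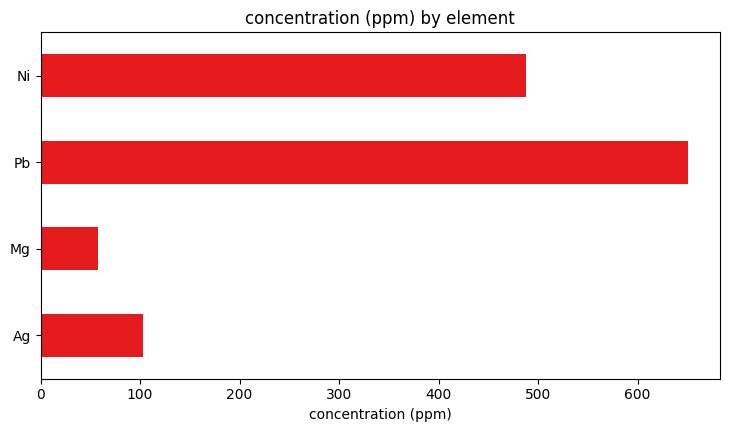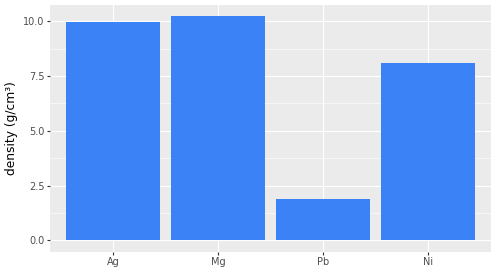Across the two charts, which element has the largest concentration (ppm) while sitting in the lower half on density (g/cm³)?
Pb

Chart 2 median density (g/cm³) ≈ 9; below-median elements: Pb, Ni. Among those, Pb has the highest concentration (ppm) (≈ 700).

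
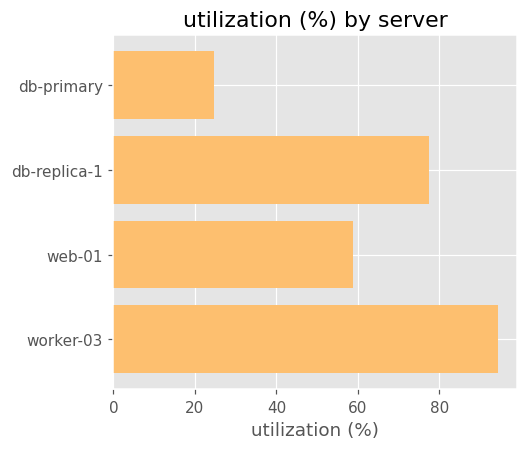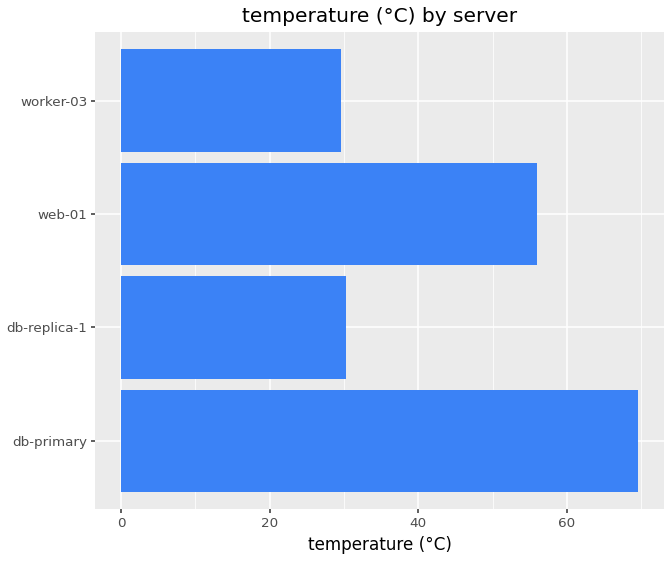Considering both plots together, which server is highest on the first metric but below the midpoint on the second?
worker-03

Chart 2 median temperature (°C) ≈ 40; below-median servers: db-replica-1, worker-03. Among those, worker-03 has the highest utilization (%) (≈ 90).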